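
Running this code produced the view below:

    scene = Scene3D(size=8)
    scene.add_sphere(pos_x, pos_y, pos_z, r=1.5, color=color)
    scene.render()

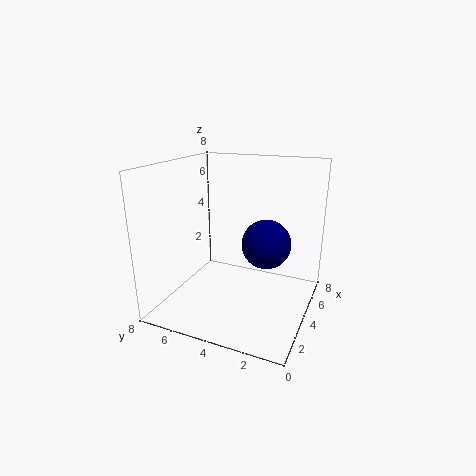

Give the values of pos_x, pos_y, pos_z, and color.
pos_x = 6, pos_y = 3, pos_z = 3, color = 'navy'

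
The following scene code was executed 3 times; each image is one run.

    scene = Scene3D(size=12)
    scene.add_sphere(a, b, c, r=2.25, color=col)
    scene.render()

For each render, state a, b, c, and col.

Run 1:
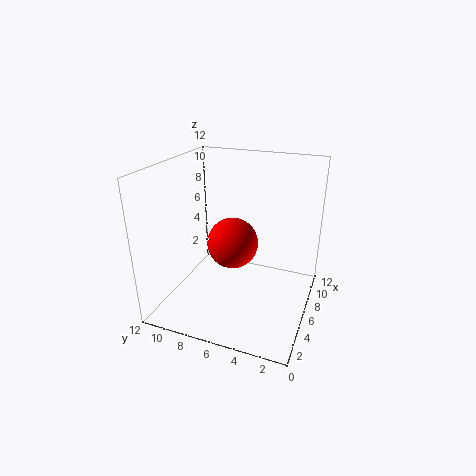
a = 7.25; b = 7; c = 4.75; col = 'red'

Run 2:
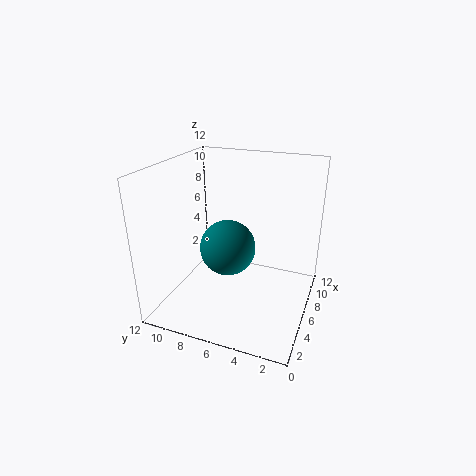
a = 5; b = 6.5; c = 5.5; col = 'teal'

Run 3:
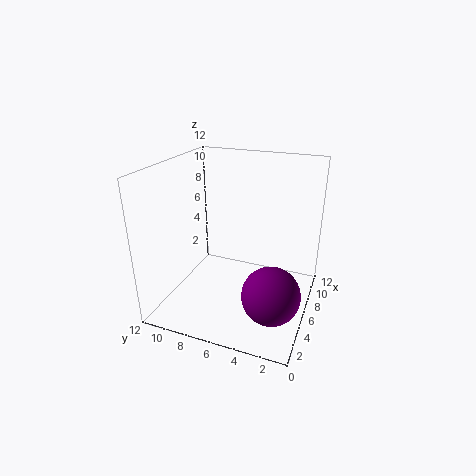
a = 3.25; b = 2.25; c = 3; col = 'purple'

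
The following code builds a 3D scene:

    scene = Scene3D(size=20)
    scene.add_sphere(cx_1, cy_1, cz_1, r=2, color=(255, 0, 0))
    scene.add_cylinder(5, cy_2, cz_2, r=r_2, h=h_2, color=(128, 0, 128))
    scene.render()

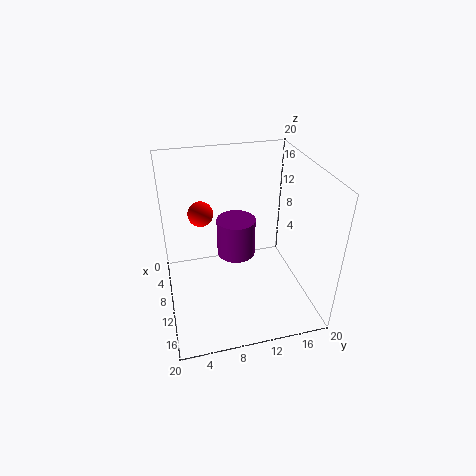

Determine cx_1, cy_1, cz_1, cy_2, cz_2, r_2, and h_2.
cx_1 = 2, cy_1 = 6, cz_1 = 10, cy_2 = 11, cz_2 = 4, r_2 = 3, h_2 = 6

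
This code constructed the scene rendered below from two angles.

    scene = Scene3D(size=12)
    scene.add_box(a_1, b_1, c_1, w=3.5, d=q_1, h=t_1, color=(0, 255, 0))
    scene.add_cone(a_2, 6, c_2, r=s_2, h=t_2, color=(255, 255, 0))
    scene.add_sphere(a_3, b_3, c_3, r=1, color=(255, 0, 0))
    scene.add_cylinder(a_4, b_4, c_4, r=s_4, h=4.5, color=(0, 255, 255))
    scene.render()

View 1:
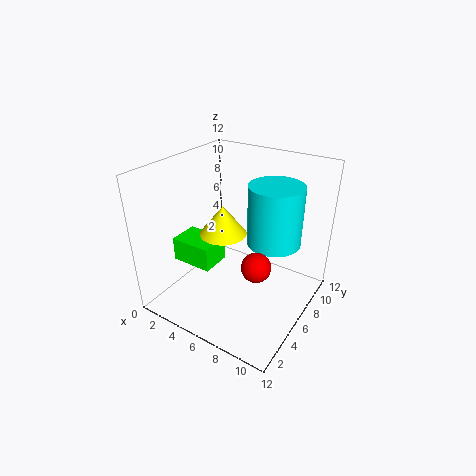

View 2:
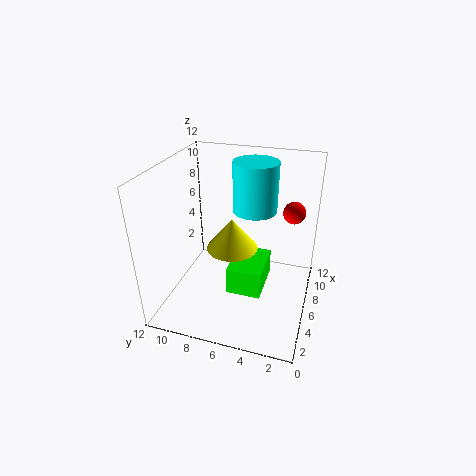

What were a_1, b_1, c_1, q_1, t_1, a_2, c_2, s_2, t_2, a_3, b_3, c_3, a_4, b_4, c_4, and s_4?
a_1 = 1.5, b_1 = 3, c_1 = 4, q_1 = 2.5, t_1 = 2, a_2 = 4.5, c_2 = 6, s_2 = 2, t_2 = 2.5, a_3 = 10, b_3 = 2, c_3 = 7, a_4 = 9.5, b_4 = 5.5, c_4 = 7, s_4 = 2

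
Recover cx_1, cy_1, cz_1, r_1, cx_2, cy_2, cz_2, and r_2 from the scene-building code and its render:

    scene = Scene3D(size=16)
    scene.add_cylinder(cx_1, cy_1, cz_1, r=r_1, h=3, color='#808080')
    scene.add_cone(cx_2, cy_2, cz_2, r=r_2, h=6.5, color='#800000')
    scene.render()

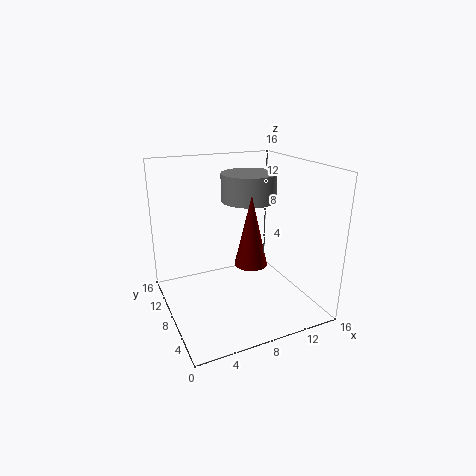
cx_1 = 9.5
cy_1 = 8.5
cz_1 = 12
r_1 = 3
cx_2 = 6.5
cy_2 = 2
cz_2 = 8
r_2 = 1.5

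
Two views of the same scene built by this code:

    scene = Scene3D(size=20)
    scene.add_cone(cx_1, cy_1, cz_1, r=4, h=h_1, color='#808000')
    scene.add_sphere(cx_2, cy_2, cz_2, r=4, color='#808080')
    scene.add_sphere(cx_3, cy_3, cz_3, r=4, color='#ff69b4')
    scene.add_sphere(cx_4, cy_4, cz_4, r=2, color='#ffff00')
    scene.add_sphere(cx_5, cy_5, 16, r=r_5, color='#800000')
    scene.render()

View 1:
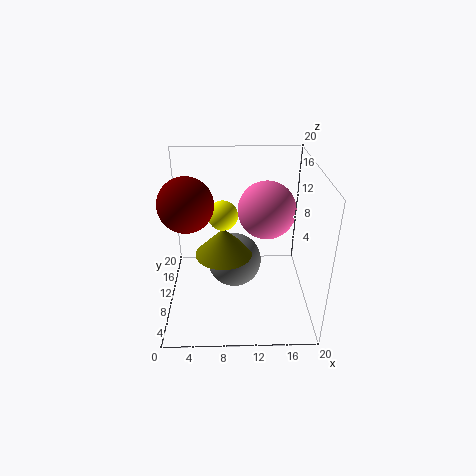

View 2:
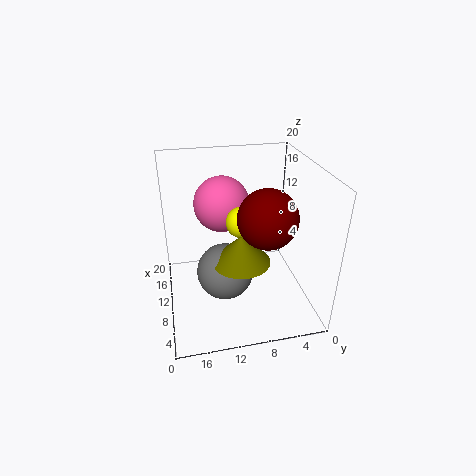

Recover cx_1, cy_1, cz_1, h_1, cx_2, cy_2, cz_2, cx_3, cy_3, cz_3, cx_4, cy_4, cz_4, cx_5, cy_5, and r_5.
cx_1 = 8, cy_1 = 10, cz_1 = 7.5, h_1 = 4, cx_2 = 9.5, cy_2 = 12, cz_2 = 5, cx_3 = 14, cy_3 = 11.5, cz_3 = 13.5, cx_4 = 8, cy_4 = 10, cz_4 = 13.5, cx_5 = 3.5, cy_5 = 8, r_5 = 3.5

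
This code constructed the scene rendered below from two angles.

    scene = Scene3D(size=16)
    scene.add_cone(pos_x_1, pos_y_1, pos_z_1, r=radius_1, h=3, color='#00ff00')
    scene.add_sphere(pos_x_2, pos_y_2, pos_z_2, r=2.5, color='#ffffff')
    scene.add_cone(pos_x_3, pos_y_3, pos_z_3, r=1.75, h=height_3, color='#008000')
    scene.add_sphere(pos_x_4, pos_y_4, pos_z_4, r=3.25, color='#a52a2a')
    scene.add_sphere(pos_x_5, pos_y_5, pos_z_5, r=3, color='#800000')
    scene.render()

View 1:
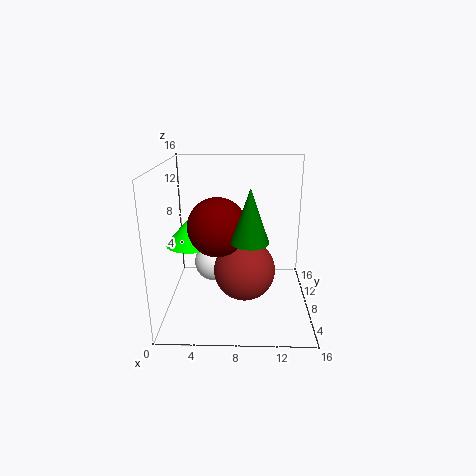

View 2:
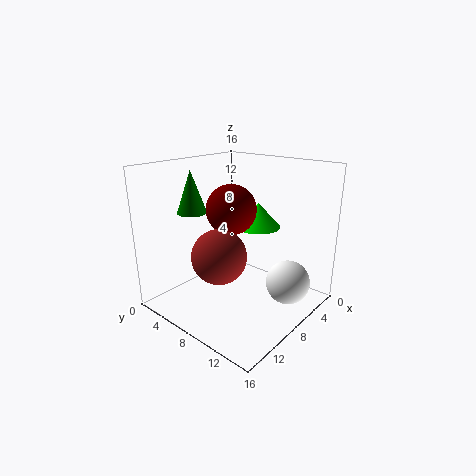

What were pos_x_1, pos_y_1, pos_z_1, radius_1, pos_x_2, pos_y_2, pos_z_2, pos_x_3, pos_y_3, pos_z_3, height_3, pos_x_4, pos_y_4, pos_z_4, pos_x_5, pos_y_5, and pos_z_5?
pos_x_1 = 3, pos_y_1 = 7, pos_z_1 = 7.75, radius_1 = 2.75, pos_x_2 = 4.75, pos_y_2 = 12.75, pos_z_2 = 2.75, pos_x_3 = 9.25, pos_y_3 = 2, pos_z_3 = 10, height_3 = 5, pos_x_4 = 8.75, pos_y_4 = 5.75, pos_z_4 = 5.25, pos_x_5 = 6, pos_y_5 = 5.25, pos_z_5 = 10.25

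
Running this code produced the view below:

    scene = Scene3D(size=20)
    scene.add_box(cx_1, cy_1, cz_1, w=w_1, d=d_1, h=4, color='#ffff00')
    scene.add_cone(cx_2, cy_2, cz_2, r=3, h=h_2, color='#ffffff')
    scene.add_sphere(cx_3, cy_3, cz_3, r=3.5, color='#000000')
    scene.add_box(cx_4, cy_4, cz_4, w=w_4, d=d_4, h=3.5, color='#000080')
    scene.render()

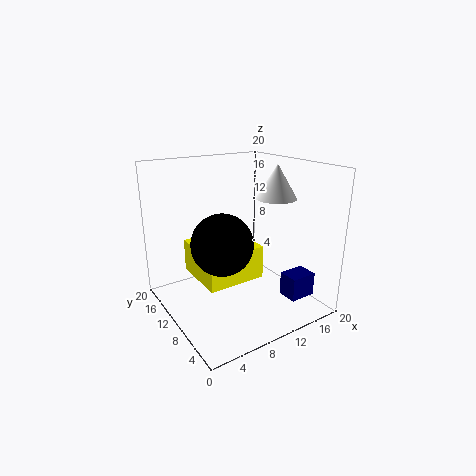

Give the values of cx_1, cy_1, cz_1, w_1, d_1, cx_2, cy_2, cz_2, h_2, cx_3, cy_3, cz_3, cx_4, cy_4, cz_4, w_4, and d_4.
cx_1 = 2, cy_1 = 3, cz_1 = 7.5, w_1 = 7, d_1 = 7, cx_2 = 17, cy_2 = 10.5, cz_2 = 14.5, h_2 = 5, cx_3 = 4, cy_3 = 4, cz_3 = 12.5, cx_4 = 16, cy_4 = 4.5, cz_4 = 0.5, w_4 = 4, d_4 = 3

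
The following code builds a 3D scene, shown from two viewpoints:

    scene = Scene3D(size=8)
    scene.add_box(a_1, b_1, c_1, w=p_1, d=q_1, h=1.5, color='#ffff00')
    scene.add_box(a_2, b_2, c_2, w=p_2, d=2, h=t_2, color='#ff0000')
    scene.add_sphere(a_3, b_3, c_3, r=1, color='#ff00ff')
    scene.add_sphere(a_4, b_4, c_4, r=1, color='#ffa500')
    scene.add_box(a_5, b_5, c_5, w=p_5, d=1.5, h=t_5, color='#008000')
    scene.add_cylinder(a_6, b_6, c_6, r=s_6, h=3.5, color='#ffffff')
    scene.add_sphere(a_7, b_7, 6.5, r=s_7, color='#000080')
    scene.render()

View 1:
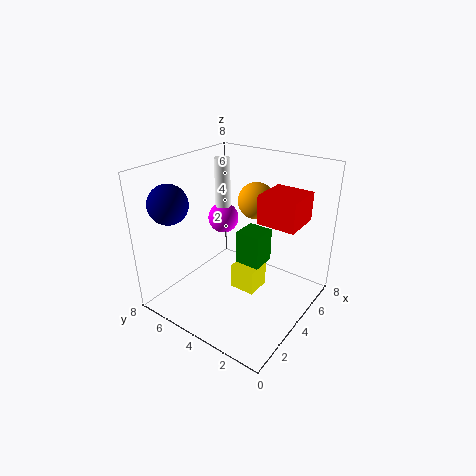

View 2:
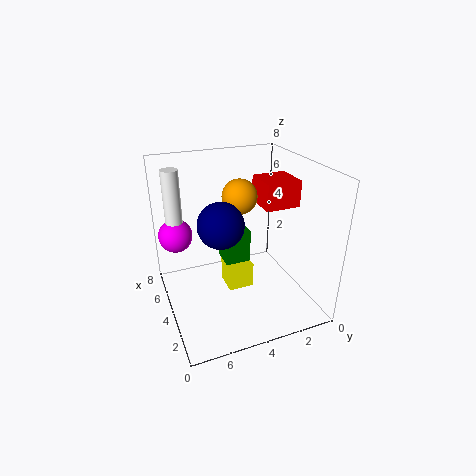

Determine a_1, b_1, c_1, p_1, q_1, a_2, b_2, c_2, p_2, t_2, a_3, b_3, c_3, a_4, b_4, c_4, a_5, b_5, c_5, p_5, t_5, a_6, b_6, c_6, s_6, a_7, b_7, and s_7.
a_1 = 4, b_1 = 3, c_1 = 0.5, p_1 = 1.5, q_1 = 1.5, a_2 = 3.5, b_2 = 0.5, c_2 = 5.5, p_2 = 2, t_2 = 1.5, a_3 = 6.5, b_3 = 7, c_3 = 3.5, a_4 = 5, b_4 = 3.5, c_4 = 6, a_5 = 4.5, b_5 = 3, c_5 = 2, p_5 = 1.5, t_5 = 2, a_6 = 6.5, b_6 = 7, c_6 = 4, s_6 = 0.5, a_7 = 1, b_7 = 6, s_7 = 1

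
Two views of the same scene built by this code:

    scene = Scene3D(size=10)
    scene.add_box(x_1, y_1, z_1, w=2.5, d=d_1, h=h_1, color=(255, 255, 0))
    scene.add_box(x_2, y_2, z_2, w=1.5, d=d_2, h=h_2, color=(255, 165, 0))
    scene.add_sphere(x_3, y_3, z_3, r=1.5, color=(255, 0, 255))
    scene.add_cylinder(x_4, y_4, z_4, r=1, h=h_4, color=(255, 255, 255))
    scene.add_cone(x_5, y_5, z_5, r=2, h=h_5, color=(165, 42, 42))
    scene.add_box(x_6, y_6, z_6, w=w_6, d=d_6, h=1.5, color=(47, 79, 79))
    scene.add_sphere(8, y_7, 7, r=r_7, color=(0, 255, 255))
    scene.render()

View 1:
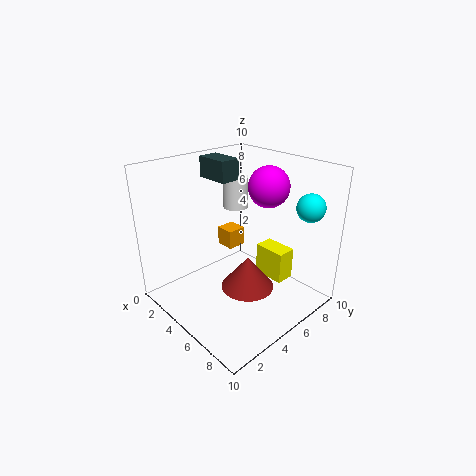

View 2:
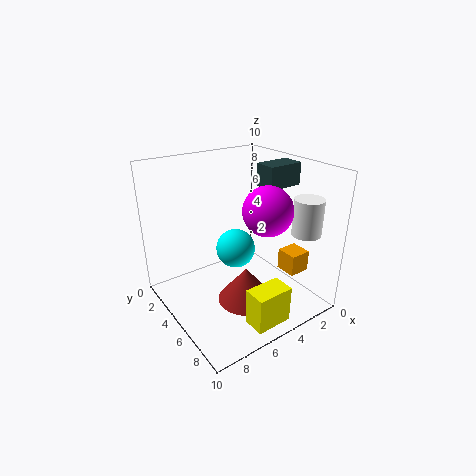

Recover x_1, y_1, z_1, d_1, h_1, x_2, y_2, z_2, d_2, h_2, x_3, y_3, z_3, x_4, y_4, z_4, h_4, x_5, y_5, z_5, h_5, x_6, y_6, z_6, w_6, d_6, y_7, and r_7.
x_1 = 4, y_1 = 8, z_1 = 0.5, d_1 = 1.5, h_1 = 2.5, x_2 = 1, y_2 = 6.5, z_2 = 2.5, d_2 = 1.5, h_2 = 1.5, x_3 = 5, y_3 = 8, z_3 = 8, x_4 = 1.5, y_4 = 8, z_4 = 5.5, h_4 = 2.5, x_5 = 5, y_5 = 6, z_5 = 0.5, h_5 = 2.5, x_6 = 1, y_6 = 5, z_6 = 8.5, w_6 = 2.5, d_6 = 1.5, y_7 = 9, r_7 = 1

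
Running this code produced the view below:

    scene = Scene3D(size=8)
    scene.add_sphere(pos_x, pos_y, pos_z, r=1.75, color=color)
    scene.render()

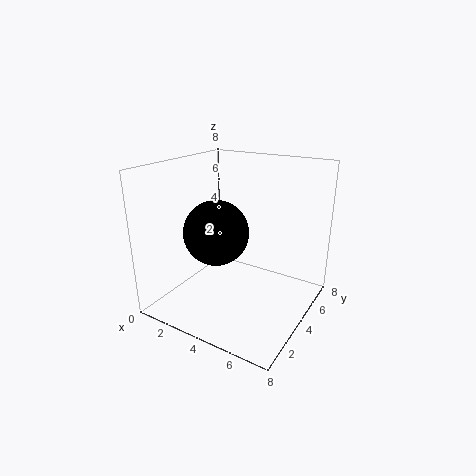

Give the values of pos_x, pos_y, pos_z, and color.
pos_x = 3.25
pos_y = 3
pos_z = 4.5
color = 'black'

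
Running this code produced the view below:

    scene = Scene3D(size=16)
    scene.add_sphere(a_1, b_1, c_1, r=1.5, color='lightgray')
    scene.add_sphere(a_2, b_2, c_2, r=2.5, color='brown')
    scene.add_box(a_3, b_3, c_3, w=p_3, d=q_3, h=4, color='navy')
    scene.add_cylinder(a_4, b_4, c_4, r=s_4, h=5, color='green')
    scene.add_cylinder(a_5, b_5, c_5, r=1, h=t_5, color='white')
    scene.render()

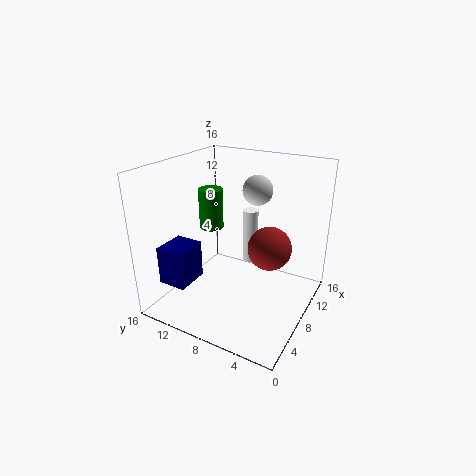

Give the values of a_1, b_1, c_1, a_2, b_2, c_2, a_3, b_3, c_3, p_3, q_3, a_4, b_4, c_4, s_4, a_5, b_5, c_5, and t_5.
a_1 = 7.5
b_1 = 5.5
c_1 = 14
a_2 = 10
b_2 = 5
c_2 = 6.5
a_3 = 1
b_3 = 10.5
c_3 = 4.5
p_3 = 3.5
q_3 = 3
a_4 = 11
b_4 = 13.5
c_4 = 7
s_4 = 1.5
a_5 = 14
b_5 = 9.5
c_5 = 2
t_5 = 7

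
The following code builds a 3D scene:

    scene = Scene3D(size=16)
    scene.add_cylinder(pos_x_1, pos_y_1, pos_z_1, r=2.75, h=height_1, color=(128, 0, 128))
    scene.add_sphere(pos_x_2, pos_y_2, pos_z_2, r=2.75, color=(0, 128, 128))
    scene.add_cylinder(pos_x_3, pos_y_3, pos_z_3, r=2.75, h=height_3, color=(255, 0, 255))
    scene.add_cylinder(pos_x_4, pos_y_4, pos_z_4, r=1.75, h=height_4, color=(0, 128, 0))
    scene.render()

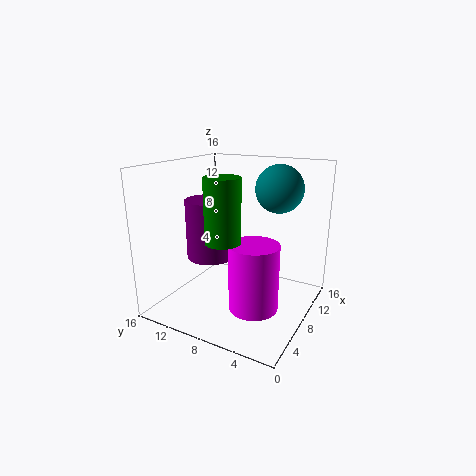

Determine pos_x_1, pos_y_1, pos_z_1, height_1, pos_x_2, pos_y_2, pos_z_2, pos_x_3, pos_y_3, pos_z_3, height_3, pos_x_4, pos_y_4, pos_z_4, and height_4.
pos_x_1 = 7.75, pos_y_1 = 11.5, pos_z_1 = 5.25, height_1 = 6.75, pos_x_2 = 12.25, pos_y_2 = 5, pos_z_2 = 13, pos_x_3 = 7, pos_y_3 = 5.5, pos_z_3 = 0.5, height_3 = 7.5, pos_x_4 = 3.25, pos_y_4 = 7, pos_z_4 = 9.25, height_4 = 6.25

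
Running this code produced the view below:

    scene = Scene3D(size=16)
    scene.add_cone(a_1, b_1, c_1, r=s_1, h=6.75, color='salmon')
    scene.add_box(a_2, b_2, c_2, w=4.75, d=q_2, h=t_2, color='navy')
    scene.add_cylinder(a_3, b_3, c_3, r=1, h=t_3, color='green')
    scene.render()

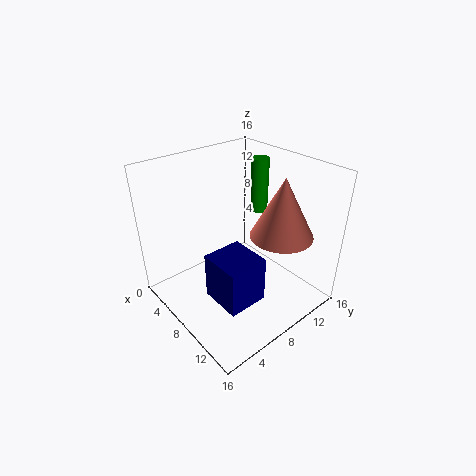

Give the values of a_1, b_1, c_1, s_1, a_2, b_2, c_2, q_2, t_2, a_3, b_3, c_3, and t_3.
a_1 = 11; b_1 = 11.75; c_1 = 8.25; s_1 = 3.5; a_2 = 7.5; b_2 = 3.75; c_2 = 2; q_2 = 4.5; t_2 = 5.25; a_3 = 6.5; b_3 = 12.5; c_3 = 9.5; t_3 = 6.25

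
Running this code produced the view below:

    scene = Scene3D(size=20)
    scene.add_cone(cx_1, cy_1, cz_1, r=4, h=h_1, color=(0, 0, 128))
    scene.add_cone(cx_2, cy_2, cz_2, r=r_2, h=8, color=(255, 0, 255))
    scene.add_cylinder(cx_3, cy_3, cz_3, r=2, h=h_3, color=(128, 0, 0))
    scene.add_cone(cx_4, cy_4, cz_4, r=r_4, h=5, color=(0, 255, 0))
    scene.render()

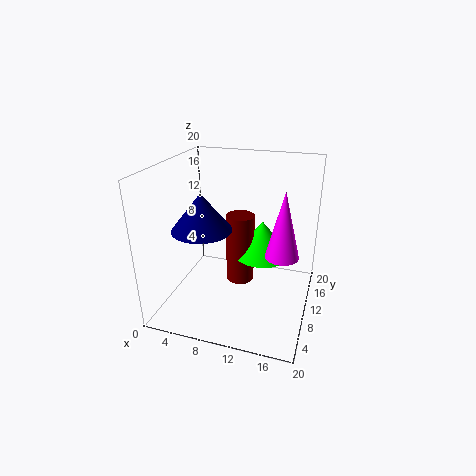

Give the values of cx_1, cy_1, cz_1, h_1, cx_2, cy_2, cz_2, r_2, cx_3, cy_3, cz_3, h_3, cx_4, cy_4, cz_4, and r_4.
cx_1 = 6, cy_1 = 7, cz_1 = 12, h_1 = 5, cx_2 = 17, cy_2 = 5, cz_2 = 11, r_2 = 2, cx_3 = 10, cy_3 = 11, cz_3 = 3, h_3 = 10, cx_4 = 13, cy_4 = 12, cz_4 = 7, r_4 = 4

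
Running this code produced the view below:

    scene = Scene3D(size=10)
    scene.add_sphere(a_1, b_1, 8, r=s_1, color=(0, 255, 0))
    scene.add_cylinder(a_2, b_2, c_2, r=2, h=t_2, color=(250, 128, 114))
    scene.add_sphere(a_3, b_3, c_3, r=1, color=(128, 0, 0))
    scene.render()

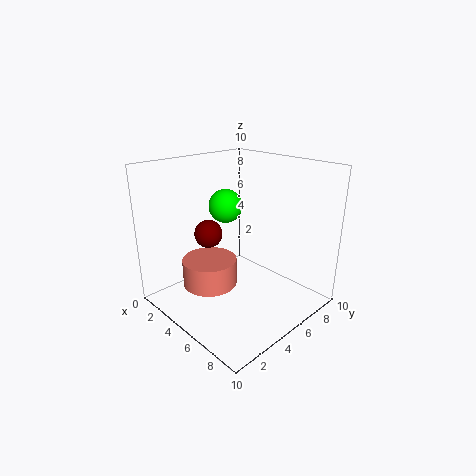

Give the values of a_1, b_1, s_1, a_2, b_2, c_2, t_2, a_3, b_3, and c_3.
a_1 = 6
b_1 = 3
s_1 = 1
a_2 = 3
b_2 = 4
c_2 = 1
t_2 = 2
a_3 = 3
b_3 = 4
c_3 = 5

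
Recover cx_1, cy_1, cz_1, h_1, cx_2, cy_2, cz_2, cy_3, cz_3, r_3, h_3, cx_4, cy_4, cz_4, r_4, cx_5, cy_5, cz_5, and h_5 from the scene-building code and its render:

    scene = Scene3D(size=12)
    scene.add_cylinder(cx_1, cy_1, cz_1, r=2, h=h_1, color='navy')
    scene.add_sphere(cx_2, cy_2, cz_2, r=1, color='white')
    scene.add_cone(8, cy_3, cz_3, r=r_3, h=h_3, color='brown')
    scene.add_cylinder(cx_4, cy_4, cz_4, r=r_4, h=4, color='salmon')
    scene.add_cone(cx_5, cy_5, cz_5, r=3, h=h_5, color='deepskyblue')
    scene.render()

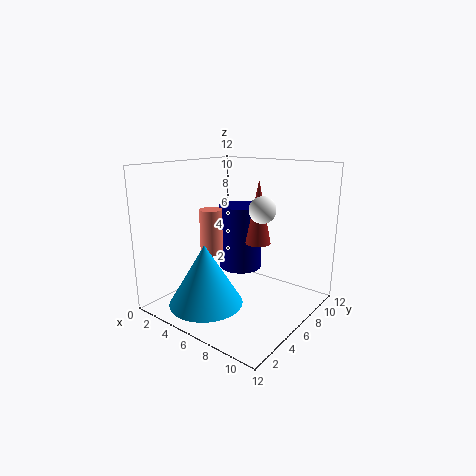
cx_1 = 4; cy_1 = 9; cz_1 = 2; h_1 = 6; cx_2 = 9; cy_2 = 5; cz_2 = 9; cy_3 = 6; cz_3 = 6; r_3 = 1; h_3 = 5; cx_4 = 3; cy_4 = 6; cz_4 = 4; r_4 = 1; cx_5 = 5; cy_5 = 3; cz_5 = 1; h_5 = 5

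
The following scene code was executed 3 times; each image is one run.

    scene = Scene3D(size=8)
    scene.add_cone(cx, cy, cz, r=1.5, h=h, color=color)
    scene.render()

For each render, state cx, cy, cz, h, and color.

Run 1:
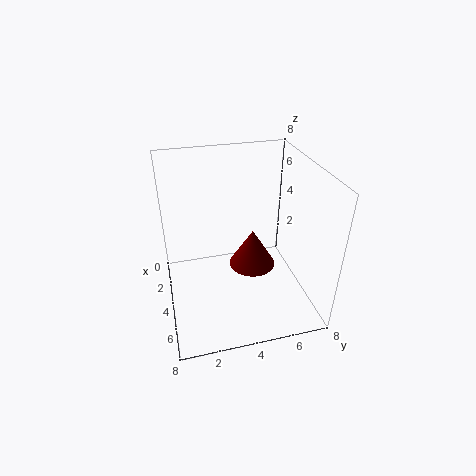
cx = 2
cy = 5.5
cz = 0.5
h = 2.5
color = 'maroon'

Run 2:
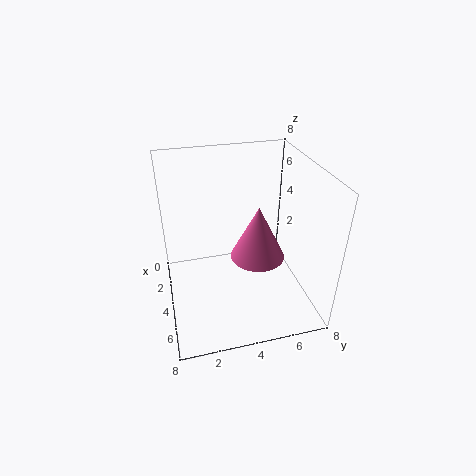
cx = 4.5
cy = 5
cz = 3
h = 3
color = 'hotpink'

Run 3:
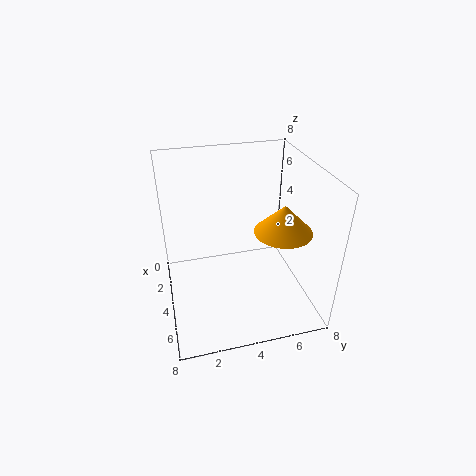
cx = 5.5
cy = 6
cz = 5
h = 1.5
color = 'orange'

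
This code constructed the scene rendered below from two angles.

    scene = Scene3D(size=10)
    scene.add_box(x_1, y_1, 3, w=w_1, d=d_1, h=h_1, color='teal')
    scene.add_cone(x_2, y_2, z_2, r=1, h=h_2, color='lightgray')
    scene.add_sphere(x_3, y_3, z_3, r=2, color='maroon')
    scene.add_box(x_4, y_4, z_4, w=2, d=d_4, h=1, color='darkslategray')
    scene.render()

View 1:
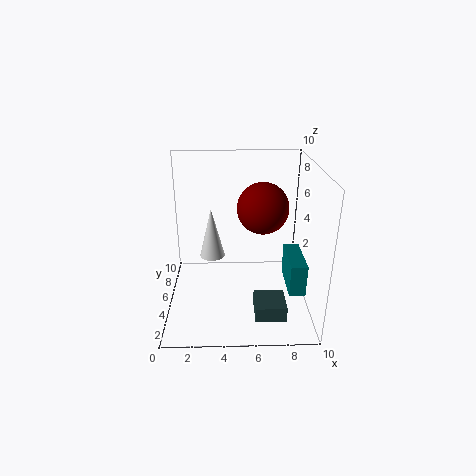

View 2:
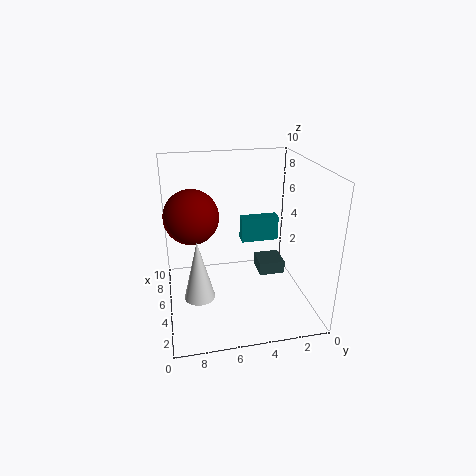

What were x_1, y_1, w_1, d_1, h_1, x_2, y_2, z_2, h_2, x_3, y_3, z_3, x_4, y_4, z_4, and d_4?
x_1 = 8; y_1 = 1; w_1 = 1; d_1 = 3; h_1 = 2; x_2 = 3; y_2 = 8; z_2 = 2; h_2 = 4; x_3 = 7; y_3 = 8; z_3 = 6; x_4 = 6; y_4 = 1; z_4 = 1; d_4 = 2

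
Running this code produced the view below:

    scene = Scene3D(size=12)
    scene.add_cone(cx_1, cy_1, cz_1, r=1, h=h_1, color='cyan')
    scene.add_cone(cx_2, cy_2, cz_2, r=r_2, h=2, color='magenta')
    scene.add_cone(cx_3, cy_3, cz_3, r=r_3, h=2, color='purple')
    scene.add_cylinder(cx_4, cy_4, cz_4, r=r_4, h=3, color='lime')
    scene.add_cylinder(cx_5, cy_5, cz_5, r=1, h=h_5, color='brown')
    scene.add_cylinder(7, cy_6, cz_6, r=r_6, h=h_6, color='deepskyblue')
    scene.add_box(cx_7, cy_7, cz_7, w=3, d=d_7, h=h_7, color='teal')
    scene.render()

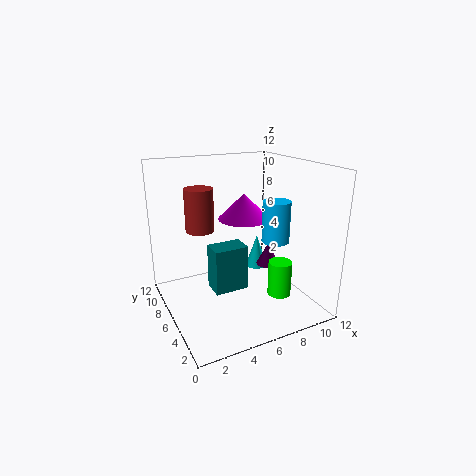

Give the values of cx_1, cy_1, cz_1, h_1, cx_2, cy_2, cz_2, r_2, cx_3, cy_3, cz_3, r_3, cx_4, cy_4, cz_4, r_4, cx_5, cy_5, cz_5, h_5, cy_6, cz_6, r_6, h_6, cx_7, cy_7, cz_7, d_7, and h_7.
cx_1 = 9, cy_1 = 8, cz_1 = 2, h_1 = 3, cx_2 = 6, cy_2 = 5, cz_2 = 8, r_2 = 2, cx_3 = 9, cy_3 = 6, cz_3 = 3, r_3 = 1, cx_4 = 9, cy_4 = 4, cz_4 = 1, r_4 = 1, cx_5 = 2, cy_5 = 4, cz_5 = 8, h_5 = 3, cy_6 = 2, cz_6 = 7, r_6 = 1, h_6 = 3, cx_7 = 4, cy_7 = 6, cz_7 = 1, d_7 = 2, h_7 = 4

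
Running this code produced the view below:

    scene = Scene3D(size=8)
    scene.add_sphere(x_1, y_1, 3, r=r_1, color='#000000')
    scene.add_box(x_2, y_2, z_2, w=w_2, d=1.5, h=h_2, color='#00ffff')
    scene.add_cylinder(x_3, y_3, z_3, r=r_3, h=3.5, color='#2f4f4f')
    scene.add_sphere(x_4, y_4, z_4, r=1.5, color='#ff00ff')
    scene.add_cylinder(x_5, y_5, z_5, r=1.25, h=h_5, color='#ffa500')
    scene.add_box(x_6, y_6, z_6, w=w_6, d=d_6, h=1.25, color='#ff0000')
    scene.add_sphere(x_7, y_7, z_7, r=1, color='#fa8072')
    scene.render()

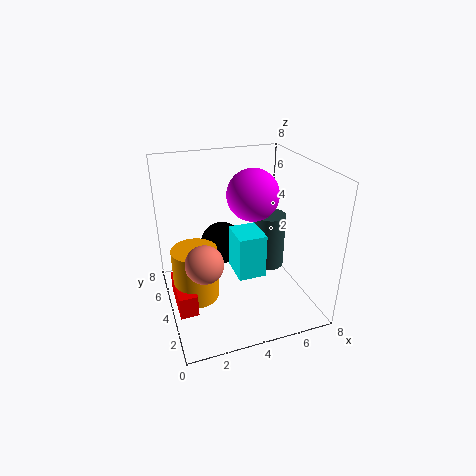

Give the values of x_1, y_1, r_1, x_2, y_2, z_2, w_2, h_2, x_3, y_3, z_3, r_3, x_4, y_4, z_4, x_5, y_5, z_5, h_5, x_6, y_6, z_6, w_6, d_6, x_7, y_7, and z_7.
x_1 = 3.5; y_1 = 5.5; r_1 = 1.25; x_2 = 2.75; y_2 = 0.25; z_2 = 4; w_2 = 1.25; h_2 = 2; x_3 = 6.75; y_3 = 5.75; z_3 = 0.75; r_3 = 1; x_4 = 5.25; y_4 = 5; z_4 = 6; x_5 = 1.5; y_5 = 4; z_5 = 0.75; h_5 = 3; x_6 = 0.25; y_6 = 2.5; z_6 = 0.5; w_6 = 1; d_6 = 2.75; x_7 = 1.75; y_7 = 2.75; z_7 = 3.5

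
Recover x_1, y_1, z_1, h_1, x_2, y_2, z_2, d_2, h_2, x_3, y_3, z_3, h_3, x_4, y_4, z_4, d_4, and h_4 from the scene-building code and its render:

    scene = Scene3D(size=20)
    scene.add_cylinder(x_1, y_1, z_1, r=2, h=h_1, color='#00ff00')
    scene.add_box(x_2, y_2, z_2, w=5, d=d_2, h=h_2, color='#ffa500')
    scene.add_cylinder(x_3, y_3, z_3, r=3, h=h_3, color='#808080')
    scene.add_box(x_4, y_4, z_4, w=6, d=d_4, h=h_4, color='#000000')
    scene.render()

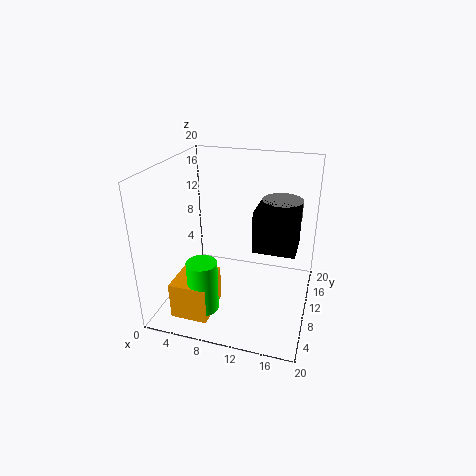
x_1 = 7
y_1 = 4
z_1 = 2
h_1 = 7
x_2 = 3
y_2 = 2
z_2 = 1
d_2 = 6
h_2 = 5
x_3 = 15
y_3 = 16
z_3 = 11
h_3 = 3
x_4 = 12
y_4 = 10
z_4 = 8
d_4 = 5
h_4 = 6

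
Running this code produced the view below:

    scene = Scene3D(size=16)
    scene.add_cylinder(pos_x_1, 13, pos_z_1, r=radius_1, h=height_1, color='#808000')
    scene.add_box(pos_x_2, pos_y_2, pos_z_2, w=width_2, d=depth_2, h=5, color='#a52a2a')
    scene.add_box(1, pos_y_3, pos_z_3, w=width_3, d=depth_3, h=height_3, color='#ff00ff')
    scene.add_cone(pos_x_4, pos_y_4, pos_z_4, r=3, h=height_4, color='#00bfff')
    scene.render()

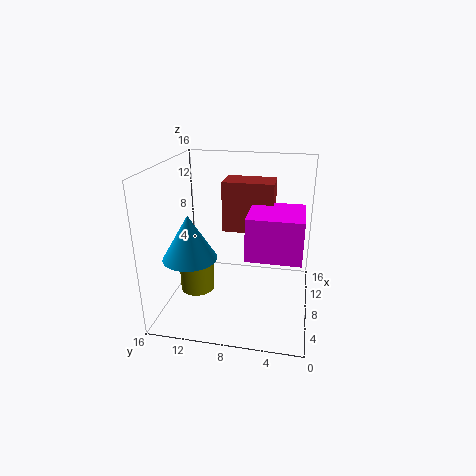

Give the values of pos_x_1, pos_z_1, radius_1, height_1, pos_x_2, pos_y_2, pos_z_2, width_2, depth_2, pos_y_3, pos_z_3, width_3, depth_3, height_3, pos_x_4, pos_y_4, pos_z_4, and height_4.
pos_x_1 = 8, pos_z_1 = 1, radius_1 = 2, height_1 = 4, pos_x_2 = 5, pos_y_2 = 4, pos_z_2 = 10, width_2 = 3, depth_2 = 5, pos_y_3 = 1, pos_z_3 = 9, width_3 = 5, depth_3 = 5, height_3 = 4, pos_x_4 = 6, pos_y_4 = 13, pos_z_4 = 6, height_4 = 5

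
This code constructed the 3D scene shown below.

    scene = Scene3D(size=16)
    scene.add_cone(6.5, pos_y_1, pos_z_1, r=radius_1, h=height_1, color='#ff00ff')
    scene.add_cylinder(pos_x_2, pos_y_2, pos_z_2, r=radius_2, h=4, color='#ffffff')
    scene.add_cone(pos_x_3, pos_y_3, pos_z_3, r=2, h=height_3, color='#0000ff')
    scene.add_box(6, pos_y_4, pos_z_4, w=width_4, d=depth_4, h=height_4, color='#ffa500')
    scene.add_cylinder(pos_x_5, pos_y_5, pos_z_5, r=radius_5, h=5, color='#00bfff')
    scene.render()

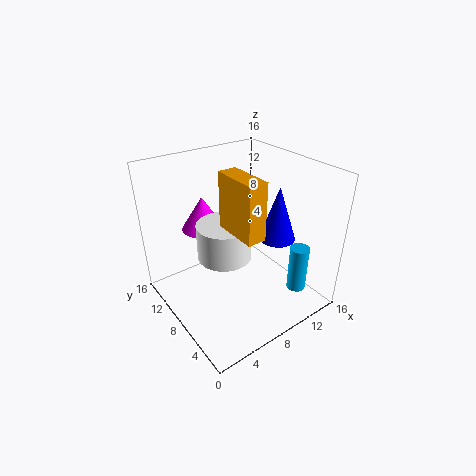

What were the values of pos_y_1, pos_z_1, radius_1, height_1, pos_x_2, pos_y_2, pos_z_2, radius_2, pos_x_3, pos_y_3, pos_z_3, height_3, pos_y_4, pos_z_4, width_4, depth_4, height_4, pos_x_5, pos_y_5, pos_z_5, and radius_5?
pos_y_1 = 13, pos_z_1 = 7.5, radius_1 = 2.5, height_1 = 4, pos_x_2 = 6.5, pos_y_2 = 8.5, pos_z_2 = 6, radius_2 = 3, pos_x_3 = 11.5, pos_y_3 = 5.5, pos_z_3 = 8, height_3 = 6, pos_y_4 = 3.5, pos_z_4 = 10, width_4 = 2, depth_4 = 5, height_4 = 6, pos_x_5 = 11.5, pos_y_5 = 2, pos_z_5 = 3.5, radius_5 = 1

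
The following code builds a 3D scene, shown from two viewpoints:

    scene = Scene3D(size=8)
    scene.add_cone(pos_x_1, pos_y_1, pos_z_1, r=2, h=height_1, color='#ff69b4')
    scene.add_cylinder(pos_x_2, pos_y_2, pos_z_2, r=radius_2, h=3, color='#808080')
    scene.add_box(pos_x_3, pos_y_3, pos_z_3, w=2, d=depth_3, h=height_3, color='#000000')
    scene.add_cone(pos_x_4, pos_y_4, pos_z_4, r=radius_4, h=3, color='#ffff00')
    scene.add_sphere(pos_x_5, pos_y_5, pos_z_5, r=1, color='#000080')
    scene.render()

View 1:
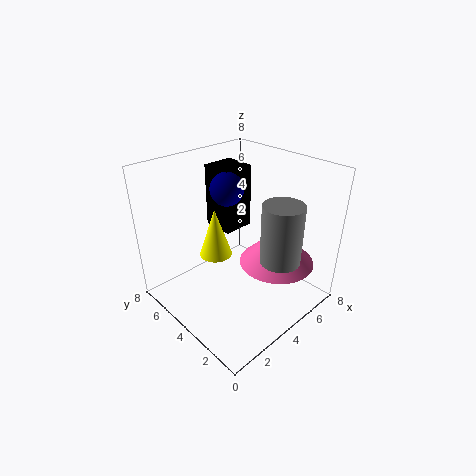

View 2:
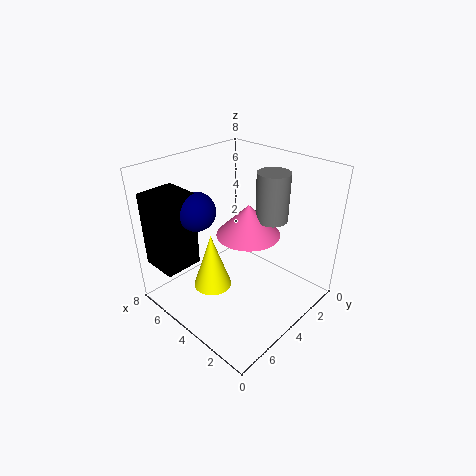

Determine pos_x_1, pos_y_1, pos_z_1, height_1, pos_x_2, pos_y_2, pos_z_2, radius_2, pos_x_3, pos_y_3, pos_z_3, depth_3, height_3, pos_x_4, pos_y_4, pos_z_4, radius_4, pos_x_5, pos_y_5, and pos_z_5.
pos_x_1 = 5; pos_y_1 = 2; pos_z_1 = 3; height_1 = 2; pos_x_2 = 4; pos_y_2 = 1; pos_z_2 = 4; radius_2 = 1; pos_x_3 = 5; pos_y_3 = 6; pos_z_3 = 3; depth_3 = 2; height_3 = 4; pos_x_4 = 4; pos_y_4 = 6; pos_z_4 = 2; radius_4 = 1; pos_x_5 = 5; pos_y_5 = 6; pos_z_5 = 6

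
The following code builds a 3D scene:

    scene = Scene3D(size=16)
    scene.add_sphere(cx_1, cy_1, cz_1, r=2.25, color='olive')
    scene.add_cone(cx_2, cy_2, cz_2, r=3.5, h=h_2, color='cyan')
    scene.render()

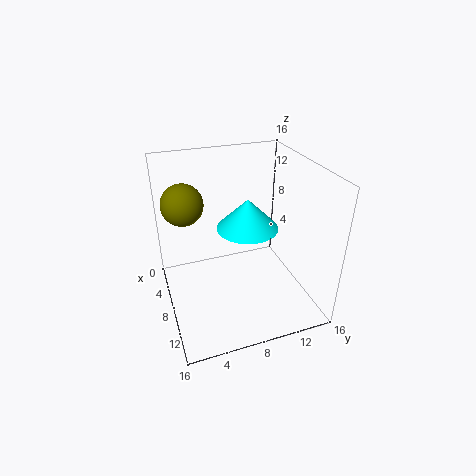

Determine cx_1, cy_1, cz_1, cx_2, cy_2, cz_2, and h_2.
cx_1 = 6
cy_1 = 2.5
cz_1 = 12
cx_2 = 7
cy_2 = 9.5
cz_2 = 8.5
h_2 = 3.5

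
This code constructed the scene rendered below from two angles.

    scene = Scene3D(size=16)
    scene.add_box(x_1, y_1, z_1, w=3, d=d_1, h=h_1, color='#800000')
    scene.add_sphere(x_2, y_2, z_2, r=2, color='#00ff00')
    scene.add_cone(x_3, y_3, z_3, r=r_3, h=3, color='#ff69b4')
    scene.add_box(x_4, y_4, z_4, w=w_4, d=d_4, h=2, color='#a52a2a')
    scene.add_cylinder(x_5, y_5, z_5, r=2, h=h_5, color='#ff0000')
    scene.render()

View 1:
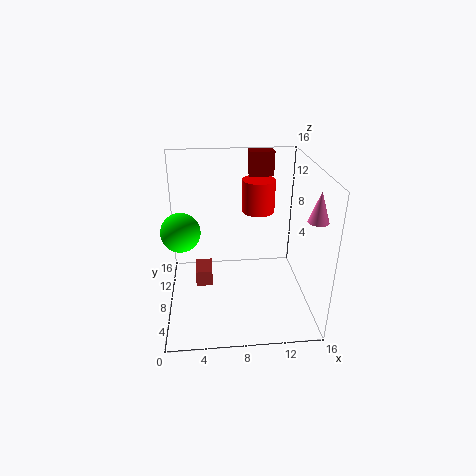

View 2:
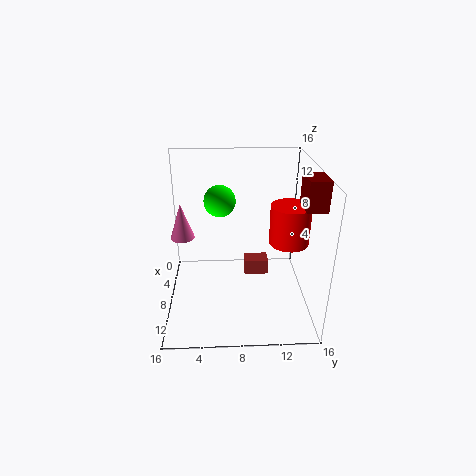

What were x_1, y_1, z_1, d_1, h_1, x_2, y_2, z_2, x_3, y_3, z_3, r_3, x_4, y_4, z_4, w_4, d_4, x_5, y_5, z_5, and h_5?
x_1 = 10
y_1 = 14
z_1 = 13
d_1 = 2
h_1 = 3
x_2 = 2
y_2 = 6
z_2 = 10
x_3 = 15
y_3 = 3
z_3 = 12
r_3 = 1
x_4 = 3
y_4 = 9
z_4 = 1
w_4 = 2
d_4 = 3
x_5 = 11
y_5 = 13
z_5 = 9
h_5 = 4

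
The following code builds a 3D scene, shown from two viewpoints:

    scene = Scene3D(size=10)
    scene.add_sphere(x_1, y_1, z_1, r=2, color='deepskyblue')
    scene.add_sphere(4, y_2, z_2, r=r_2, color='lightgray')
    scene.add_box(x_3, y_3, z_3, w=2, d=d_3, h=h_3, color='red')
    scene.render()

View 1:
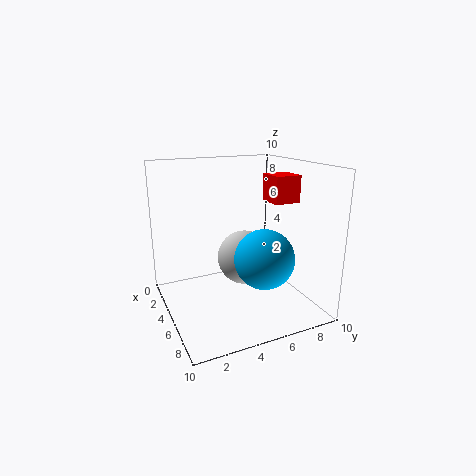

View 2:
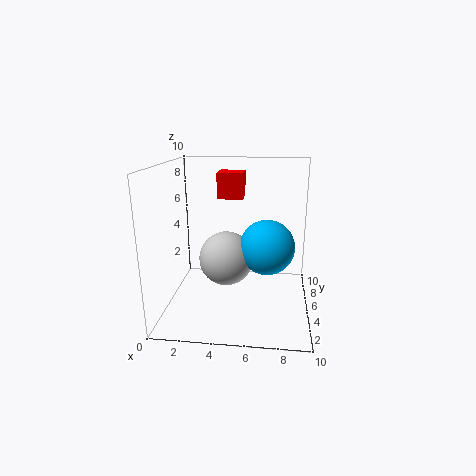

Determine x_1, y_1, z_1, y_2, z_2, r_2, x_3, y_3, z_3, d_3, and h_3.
x_1 = 7
y_1 = 6
z_1 = 4
y_2 = 6
z_2 = 3
r_2 = 2
x_3 = 3
y_3 = 8
z_3 = 7
d_3 = 2
h_3 = 2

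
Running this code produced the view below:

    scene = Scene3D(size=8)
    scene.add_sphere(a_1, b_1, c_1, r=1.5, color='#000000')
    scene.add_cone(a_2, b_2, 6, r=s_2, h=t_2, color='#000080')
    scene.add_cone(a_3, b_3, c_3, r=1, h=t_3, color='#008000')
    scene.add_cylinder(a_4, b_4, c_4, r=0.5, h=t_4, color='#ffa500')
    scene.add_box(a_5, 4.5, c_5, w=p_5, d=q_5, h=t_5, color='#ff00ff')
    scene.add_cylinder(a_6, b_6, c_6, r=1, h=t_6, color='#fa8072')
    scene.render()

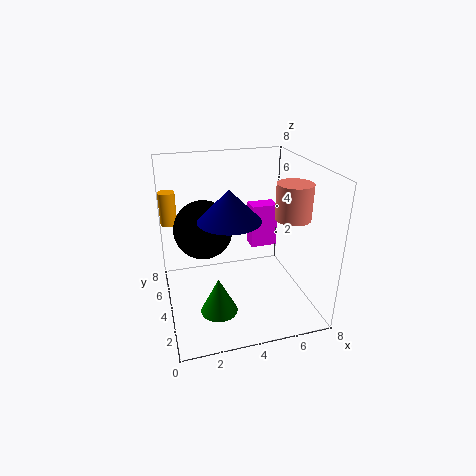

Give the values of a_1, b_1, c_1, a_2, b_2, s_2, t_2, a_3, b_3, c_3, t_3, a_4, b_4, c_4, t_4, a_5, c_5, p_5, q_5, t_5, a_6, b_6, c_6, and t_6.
a_1 = 2; b_1 = 3.5; c_1 = 5; a_2 = 3; b_2 = 2; s_2 = 1.5; t_2 = 1.5; a_3 = 2.5; b_3 = 2.5; c_3 = 0.5; t_3 = 2; a_4 = 0.5; b_4 = 7; c_4 = 4; t_4 = 2; a_5 = 5; c_5 = 3; p_5 = 1.5; q_5 = 1; t_5 = 2.5; a_6 = 7; b_6 = 3.5; c_6 = 5; t_6 = 2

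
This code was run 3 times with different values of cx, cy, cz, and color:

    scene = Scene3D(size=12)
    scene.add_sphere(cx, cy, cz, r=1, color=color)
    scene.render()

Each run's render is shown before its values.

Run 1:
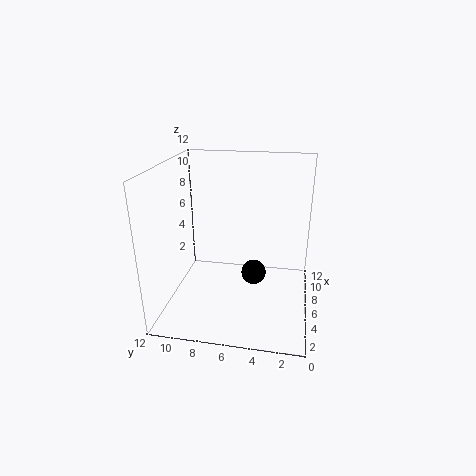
cx = 5; cy = 4.5; cz = 3.5; color = 'black'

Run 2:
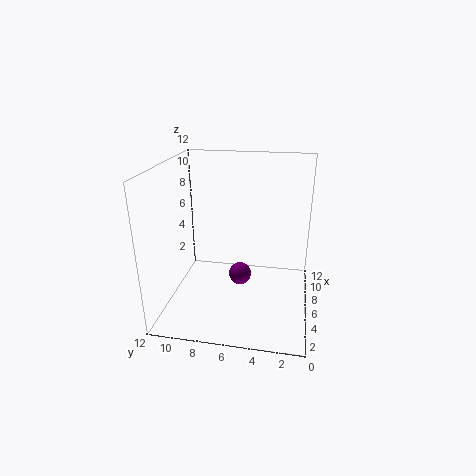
cx = 7; cy = 6; cz = 2; color = 'purple'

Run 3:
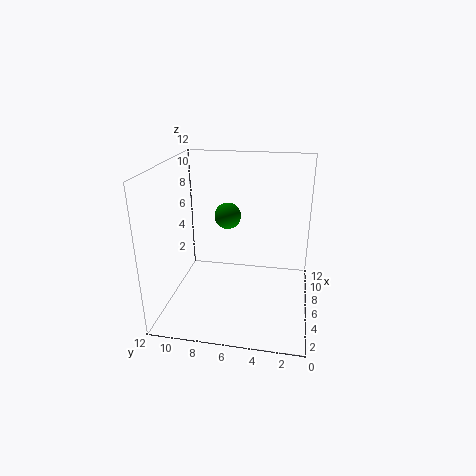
cx = 4.5; cy = 6.5; cz = 8.5; color = 'green'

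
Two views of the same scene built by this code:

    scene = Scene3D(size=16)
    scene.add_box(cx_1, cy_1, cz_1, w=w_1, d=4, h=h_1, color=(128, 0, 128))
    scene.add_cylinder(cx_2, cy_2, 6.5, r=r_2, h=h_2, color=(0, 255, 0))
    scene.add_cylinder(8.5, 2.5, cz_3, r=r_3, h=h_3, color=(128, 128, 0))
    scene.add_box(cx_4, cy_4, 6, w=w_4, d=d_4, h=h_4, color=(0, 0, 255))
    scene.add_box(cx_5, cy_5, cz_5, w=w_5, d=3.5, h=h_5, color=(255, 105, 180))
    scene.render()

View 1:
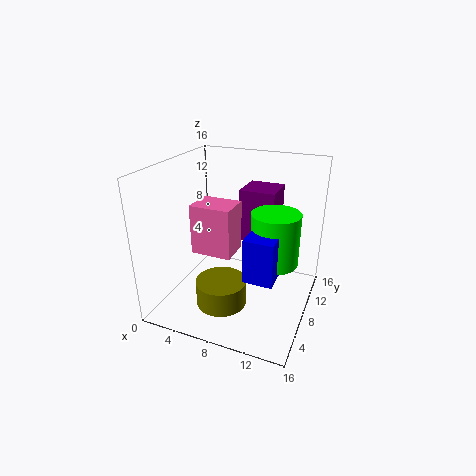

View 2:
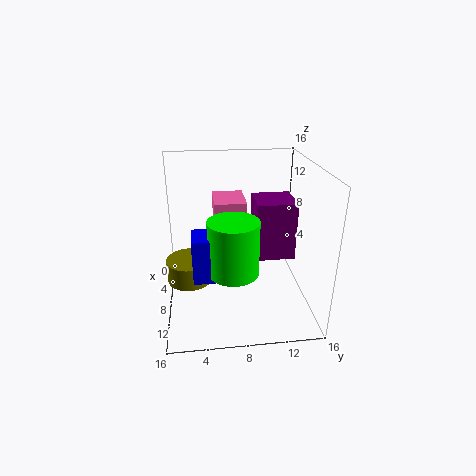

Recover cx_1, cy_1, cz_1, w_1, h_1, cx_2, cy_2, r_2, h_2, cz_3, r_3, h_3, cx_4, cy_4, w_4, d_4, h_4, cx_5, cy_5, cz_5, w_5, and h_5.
cx_1 = 7.5
cy_1 = 9.5
cz_1 = 7
w_1 = 4
h_1 = 6
cx_2 = 12.5
cy_2 = 7
r_2 = 2.5
h_2 = 5.5
cz_3 = 3.5
r_3 = 2.5
h_3 = 2.5
cx_4 = 10.5
cy_4 = 3
w_4 = 3
d_4 = 4
h_4 = 4.5
cx_5 = 3.5
cy_5 = 5.5
cz_5 = 6.5
w_5 = 4.5
h_5 = 5.5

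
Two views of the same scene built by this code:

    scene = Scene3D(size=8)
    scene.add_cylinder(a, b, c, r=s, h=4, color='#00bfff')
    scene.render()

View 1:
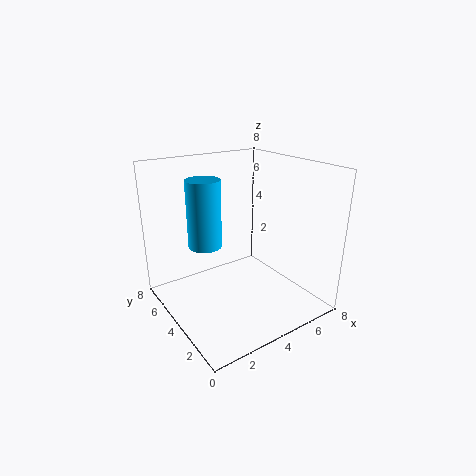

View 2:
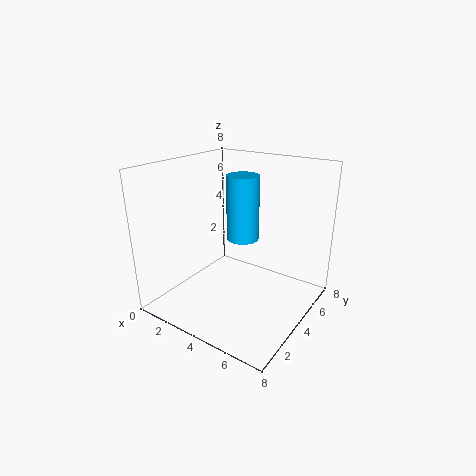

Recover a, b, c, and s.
a = 3; b = 6; c = 3; s = 1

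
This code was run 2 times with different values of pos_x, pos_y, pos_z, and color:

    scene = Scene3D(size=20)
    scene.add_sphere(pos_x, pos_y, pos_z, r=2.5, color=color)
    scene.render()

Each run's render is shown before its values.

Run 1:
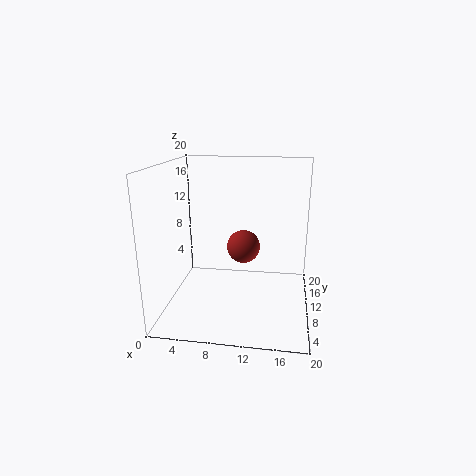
pos_x = 10.25, pos_y = 13.75, pos_z = 7.25, color = 'brown'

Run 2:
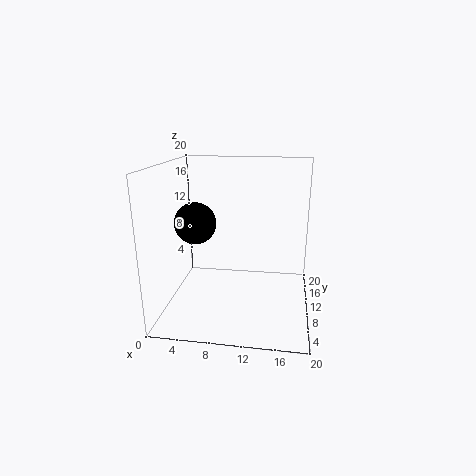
pos_x = 5.75, pos_y = 4.25, pos_z = 13.75, color = 'black'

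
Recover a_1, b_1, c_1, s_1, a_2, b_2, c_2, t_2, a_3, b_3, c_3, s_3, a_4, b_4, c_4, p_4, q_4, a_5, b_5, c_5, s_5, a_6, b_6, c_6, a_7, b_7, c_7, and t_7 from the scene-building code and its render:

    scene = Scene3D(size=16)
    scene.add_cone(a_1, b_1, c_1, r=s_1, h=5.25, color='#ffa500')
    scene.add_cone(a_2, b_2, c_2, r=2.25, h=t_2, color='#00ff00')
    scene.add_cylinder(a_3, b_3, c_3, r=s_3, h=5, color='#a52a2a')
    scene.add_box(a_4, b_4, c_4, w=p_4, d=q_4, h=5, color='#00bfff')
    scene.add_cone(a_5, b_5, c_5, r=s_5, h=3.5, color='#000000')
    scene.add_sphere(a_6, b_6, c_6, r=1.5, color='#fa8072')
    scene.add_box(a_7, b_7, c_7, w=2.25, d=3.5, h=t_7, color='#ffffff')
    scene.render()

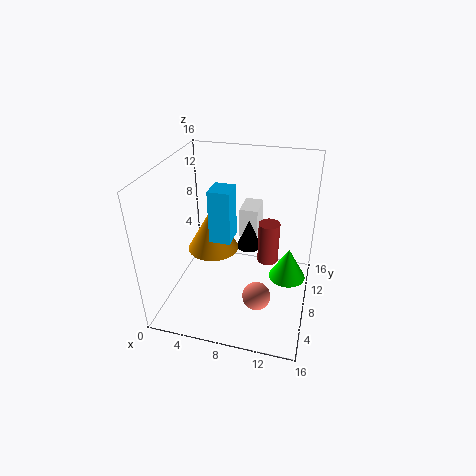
a_1 = 4.5; b_1 = 9.5; c_1 = 5.25; s_1 = 3; a_2 = 13.5; b_2 = 11.25; c_2 = 1.25; t_2 = 4; a_3 = 11; b_3 = 10.75; c_3 = 3.75; s_3 = 1.25; a_4 = 6.75; b_4 = 2.5; c_4 = 10.75; p_4 = 2; q_4 = 2.25; a_5 = 8.5; b_5 = 11.25; c_5 = 5; s_5 = 1.5; a_6 = 11; b_6 = 4.5; c_6 = 3.25; a_7 = 7; b_7 = 12.25; c_7 = 5.5; t_7 = 3.75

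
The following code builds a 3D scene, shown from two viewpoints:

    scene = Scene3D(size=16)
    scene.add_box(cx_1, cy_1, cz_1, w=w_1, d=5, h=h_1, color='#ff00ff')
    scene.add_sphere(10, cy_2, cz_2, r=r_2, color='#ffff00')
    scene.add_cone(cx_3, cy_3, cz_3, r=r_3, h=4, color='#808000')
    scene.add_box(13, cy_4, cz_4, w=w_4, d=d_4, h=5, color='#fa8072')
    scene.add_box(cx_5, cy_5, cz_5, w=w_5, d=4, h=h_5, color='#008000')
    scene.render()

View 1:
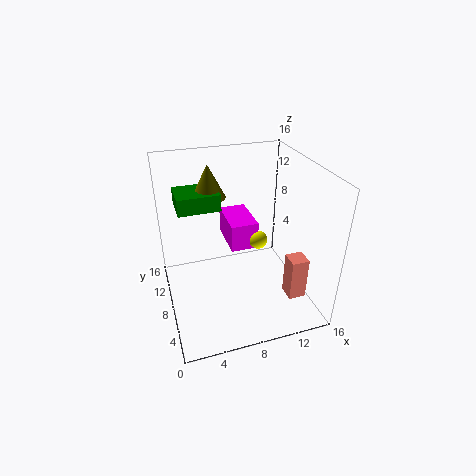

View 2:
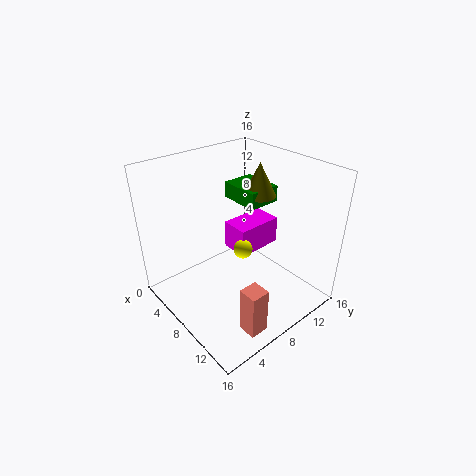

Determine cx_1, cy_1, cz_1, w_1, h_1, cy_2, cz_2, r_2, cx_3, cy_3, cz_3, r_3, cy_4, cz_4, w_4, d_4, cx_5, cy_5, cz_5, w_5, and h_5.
cx_1 = 7
cy_1 = 7
cz_1 = 7
w_1 = 3
h_1 = 3
cy_2 = 7
cz_2 = 8
r_2 = 1
cx_3 = 6
cy_3 = 13
cz_3 = 11
r_3 = 2
cy_4 = 4
cz_4 = 1
w_4 = 2
d_4 = 2
cx_5 = 2
cy_5 = 11
cz_5 = 10
w_5 = 5
h_5 = 2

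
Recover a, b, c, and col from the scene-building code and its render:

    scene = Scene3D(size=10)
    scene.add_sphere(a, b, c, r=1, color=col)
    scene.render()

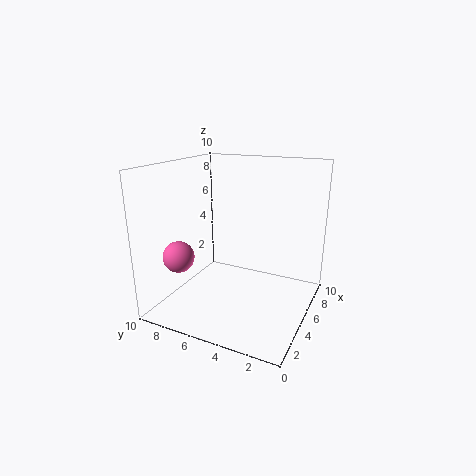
a = 1.5
b = 7.5
c = 4.5
col = 'hotpink'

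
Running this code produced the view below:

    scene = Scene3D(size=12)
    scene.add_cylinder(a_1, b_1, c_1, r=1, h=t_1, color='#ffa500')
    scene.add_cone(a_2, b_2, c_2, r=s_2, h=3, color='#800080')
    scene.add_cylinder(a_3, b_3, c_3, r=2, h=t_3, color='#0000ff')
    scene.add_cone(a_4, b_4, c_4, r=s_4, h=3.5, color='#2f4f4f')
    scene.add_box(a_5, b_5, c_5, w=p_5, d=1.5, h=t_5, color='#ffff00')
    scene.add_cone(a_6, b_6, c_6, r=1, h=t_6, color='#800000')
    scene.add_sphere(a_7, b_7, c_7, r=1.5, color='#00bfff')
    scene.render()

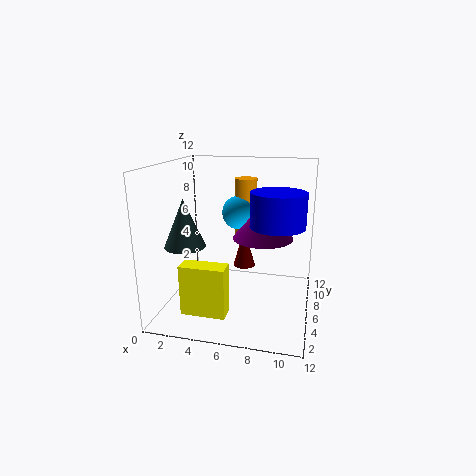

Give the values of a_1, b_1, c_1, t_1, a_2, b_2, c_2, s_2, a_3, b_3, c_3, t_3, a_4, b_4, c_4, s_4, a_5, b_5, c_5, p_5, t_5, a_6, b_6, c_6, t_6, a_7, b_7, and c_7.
a_1 = 6; b_1 = 9; c_1 = 5.5; t_1 = 5; a_2 = 8; b_2 = 6.5; c_2 = 6; s_2 = 2.5; a_3 = 9.5; b_3 = 3.5; c_3 = 8; t_3 = 2.5; a_4 = 3; b_4 = 2; c_4 = 6.5; s_4 = 1.5; a_5 = 2.5; b_5 = 1.5; c_5 = 1; p_5 = 3.5; t_5 = 4; a_6 = 6; b_6 = 8.5; c_6 = 2.5; t_6 = 3.5; a_7 = 5.5; b_7 = 8.5; c_7 = 7.5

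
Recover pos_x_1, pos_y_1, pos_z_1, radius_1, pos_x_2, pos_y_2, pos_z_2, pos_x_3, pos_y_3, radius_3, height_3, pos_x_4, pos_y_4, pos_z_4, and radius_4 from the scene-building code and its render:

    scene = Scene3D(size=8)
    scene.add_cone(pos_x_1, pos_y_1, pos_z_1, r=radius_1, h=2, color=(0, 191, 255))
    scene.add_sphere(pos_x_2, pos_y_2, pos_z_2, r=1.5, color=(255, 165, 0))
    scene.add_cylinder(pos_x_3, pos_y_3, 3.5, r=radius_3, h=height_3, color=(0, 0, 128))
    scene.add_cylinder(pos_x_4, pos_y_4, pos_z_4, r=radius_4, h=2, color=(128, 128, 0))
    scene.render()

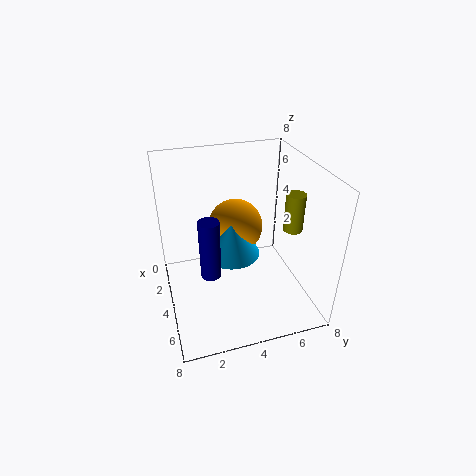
pos_x_1 = 4.5
pos_y_1 = 3.5
pos_z_1 = 3.5
radius_1 = 1.5
pos_x_2 = 3.5
pos_y_2 = 4
pos_z_2 = 4.5
pos_x_3 = 6
pos_y_3 = 2
radius_3 = 0.5
height_3 = 3
pos_x_4 = 5.5
pos_y_4 = 6.5
pos_z_4 = 5
radius_4 = 0.5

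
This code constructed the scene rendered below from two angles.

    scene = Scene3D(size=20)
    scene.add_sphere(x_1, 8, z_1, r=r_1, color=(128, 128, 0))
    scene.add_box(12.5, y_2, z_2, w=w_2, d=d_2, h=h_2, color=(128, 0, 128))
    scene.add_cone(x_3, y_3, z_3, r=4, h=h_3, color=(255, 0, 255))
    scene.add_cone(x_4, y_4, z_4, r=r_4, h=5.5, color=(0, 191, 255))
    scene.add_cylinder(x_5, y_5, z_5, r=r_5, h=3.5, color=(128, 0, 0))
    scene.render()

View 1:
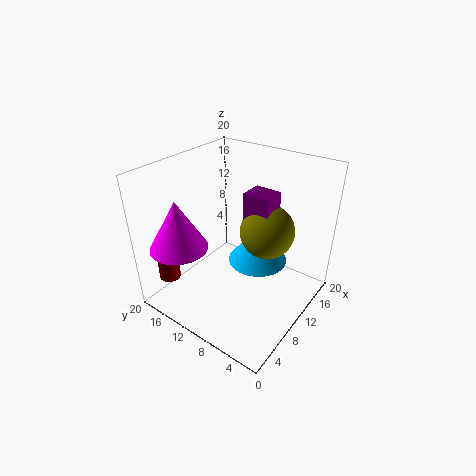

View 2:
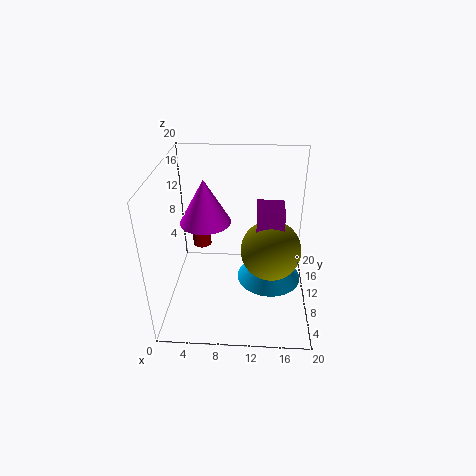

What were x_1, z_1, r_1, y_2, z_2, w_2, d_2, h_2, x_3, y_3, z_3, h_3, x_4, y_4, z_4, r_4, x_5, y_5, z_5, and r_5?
x_1 = 14.5; z_1 = 9.5; r_1 = 4; y_2 = 7; z_2 = 11.5; w_2 = 3.5; d_2 = 4; h_2 = 4; x_3 = 4.5; y_3 = 16; z_3 = 9; h_3 = 7; x_4 = 14.5; y_4 = 9.5; z_4 = 4; r_4 = 4.5; x_5 = 3.5; y_5 = 17.5; z_5 = 4; r_5 = 1.5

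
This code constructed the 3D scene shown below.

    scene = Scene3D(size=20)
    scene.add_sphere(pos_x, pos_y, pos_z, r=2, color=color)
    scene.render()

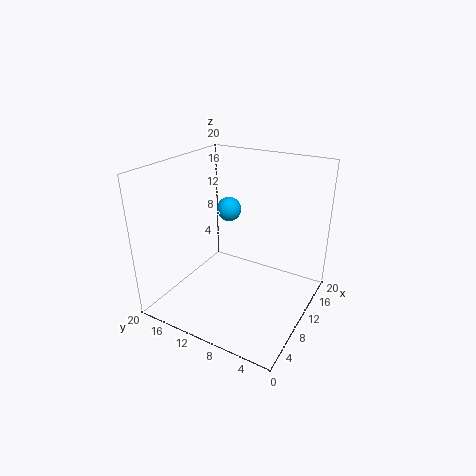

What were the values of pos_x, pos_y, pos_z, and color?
pos_x = 17.5; pos_y = 16; pos_z = 10.5; color = 'deepskyblue'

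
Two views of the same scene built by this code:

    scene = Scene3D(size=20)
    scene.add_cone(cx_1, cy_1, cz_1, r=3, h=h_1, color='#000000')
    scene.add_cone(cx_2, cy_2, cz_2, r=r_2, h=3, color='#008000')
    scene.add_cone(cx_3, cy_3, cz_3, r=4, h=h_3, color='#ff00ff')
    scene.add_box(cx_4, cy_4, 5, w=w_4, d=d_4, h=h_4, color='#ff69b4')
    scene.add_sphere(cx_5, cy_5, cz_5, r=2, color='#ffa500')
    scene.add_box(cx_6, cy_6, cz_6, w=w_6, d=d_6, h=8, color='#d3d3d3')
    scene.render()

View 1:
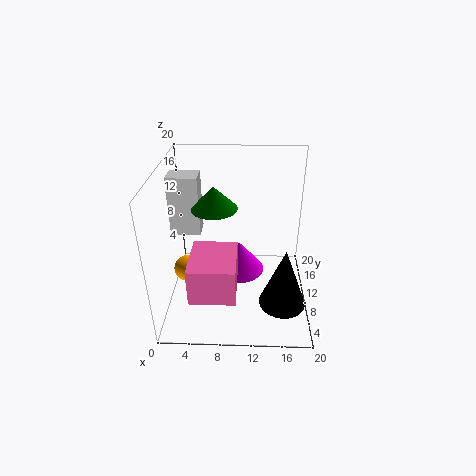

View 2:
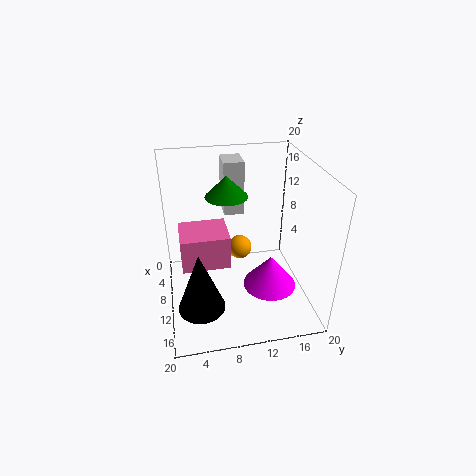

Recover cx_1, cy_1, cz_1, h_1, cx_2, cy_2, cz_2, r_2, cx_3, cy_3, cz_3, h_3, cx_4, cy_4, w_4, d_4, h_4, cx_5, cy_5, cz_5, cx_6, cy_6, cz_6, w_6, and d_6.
cx_1 = 16
cy_1 = 4
cz_1 = 4
h_1 = 8
cx_2 = 7
cy_2 = 9
cz_2 = 15
r_2 = 3
cx_3 = 10
cy_3 = 15
cz_3 = 1
h_3 = 5
cx_4 = 4
cy_4 = 2
w_4 = 6
d_4 = 7
h_4 = 5
cx_5 = 2
cy_5 = 12
cz_5 = 3
cx_6 = 1
cy_6 = 9
cz_6 = 11
w_6 = 4
d_6 = 3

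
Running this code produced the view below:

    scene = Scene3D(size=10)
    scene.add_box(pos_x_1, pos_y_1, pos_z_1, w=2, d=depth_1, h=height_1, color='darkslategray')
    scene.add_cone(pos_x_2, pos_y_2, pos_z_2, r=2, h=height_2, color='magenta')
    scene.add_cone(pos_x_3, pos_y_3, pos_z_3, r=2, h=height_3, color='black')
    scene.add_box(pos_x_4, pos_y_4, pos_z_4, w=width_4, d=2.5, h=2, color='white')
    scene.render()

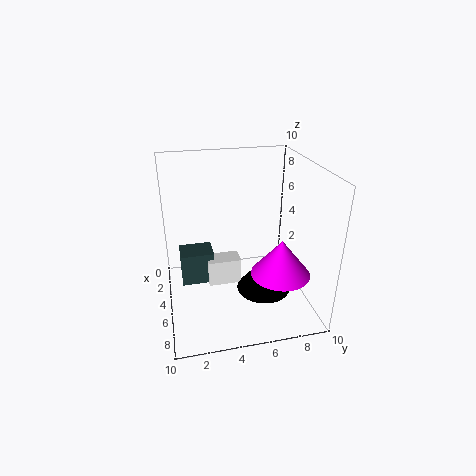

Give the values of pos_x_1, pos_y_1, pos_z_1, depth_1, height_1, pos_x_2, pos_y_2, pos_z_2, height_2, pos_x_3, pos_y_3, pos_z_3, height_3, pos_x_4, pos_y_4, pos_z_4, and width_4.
pos_x_1 = 1.5, pos_y_1 = 1, pos_z_1 = 0.5, depth_1 = 2.5, height_1 = 2.5, pos_x_2 = 7, pos_y_2 = 7.5, pos_z_2 = 3, height_2 = 2.5, pos_x_3 = 5, pos_y_3 = 7, pos_z_3 = 0.5, height_3 = 2.5, pos_x_4 = 2.5, pos_y_4 = 3, pos_z_4 = 0.5, width_4 = 1.5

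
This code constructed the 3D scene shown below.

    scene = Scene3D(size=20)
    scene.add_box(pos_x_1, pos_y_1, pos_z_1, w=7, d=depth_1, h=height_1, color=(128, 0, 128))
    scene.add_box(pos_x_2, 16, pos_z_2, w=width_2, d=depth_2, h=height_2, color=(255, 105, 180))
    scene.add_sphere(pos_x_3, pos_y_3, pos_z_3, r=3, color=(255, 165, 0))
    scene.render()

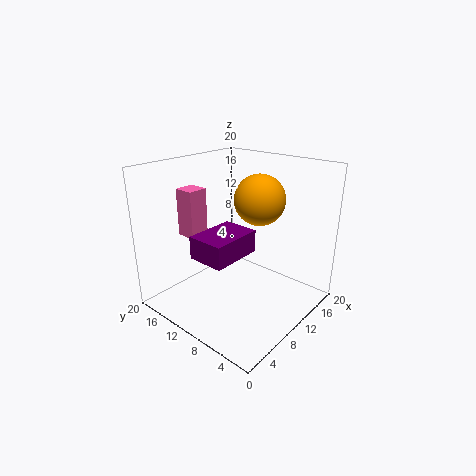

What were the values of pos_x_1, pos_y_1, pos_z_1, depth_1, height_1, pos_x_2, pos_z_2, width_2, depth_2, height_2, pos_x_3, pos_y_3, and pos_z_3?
pos_x_1 = 3
pos_y_1 = 7
pos_z_1 = 9
depth_1 = 5
height_1 = 3
pos_x_2 = 7
pos_z_2 = 9
width_2 = 3
depth_2 = 3
height_2 = 7
pos_x_3 = 8
pos_y_3 = 5
pos_z_3 = 17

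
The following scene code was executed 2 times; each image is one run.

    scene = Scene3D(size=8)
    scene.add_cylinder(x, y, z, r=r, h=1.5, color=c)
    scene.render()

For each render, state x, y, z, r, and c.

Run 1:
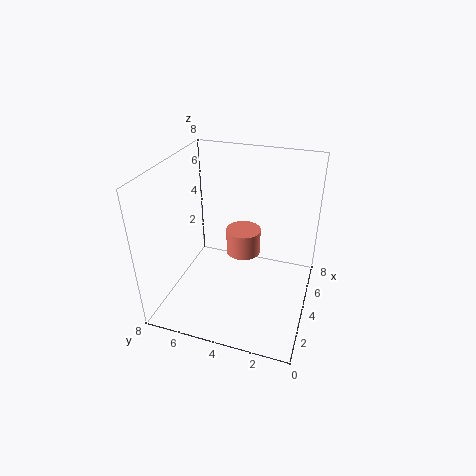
x = 5, y = 4, z = 2.5, r = 1, c = 'salmon'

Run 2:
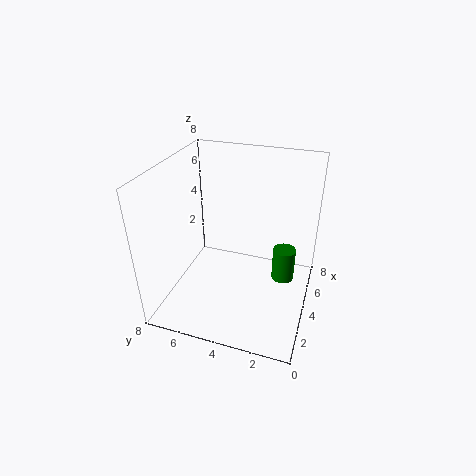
x = 1.5, y = 1, z = 4, r = 0.5, c = 'green'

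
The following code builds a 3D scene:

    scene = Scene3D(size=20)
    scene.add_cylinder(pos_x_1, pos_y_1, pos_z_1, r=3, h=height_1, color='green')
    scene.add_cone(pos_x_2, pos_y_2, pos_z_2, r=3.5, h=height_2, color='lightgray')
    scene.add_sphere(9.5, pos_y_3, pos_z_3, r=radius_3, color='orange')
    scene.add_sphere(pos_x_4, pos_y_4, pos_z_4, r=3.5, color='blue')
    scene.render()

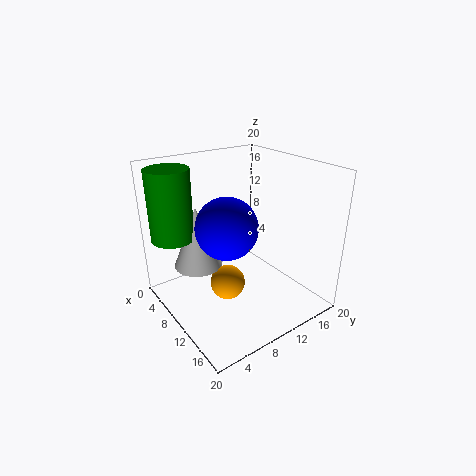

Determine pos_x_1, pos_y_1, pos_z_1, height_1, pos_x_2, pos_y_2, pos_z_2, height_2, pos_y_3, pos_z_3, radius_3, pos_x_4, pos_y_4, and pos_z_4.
pos_x_1 = 4, pos_y_1 = 3, pos_z_1 = 9.5, height_1 = 10, pos_x_2 = 5.5, pos_y_2 = 6, pos_z_2 = 5, height_2 = 9, pos_y_3 = 8.5, pos_z_3 = 3, radius_3 = 2.5, pos_x_4 = 15.5, pos_y_4 = 4.5, pos_z_4 = 15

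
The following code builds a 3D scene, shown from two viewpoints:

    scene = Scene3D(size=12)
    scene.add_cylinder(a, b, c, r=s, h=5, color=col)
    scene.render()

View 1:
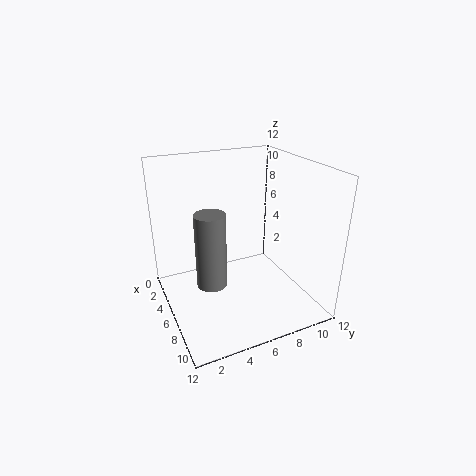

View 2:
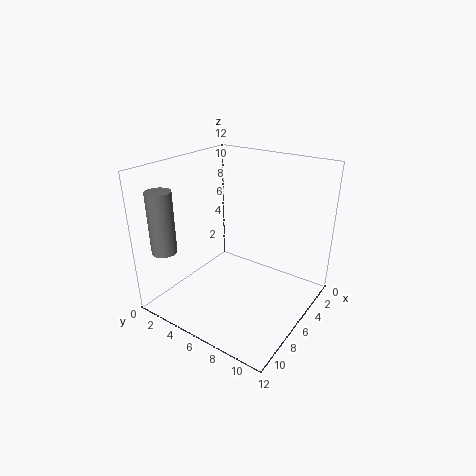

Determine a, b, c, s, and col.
a = 10.5
b = 2
c = 5.5
s = 1
col = 'gray'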